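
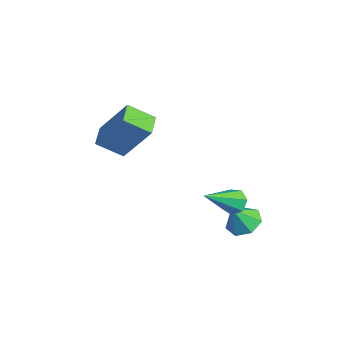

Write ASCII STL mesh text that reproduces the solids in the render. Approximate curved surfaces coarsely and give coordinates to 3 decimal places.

solid 
facet normal -0.240 0.761 -0.603
outer loop
vertex 3.189 -0.769 -0.683
vertex 2.786 -1.124 -0.971
vertex 2.698 -0.767 -0.485
endloop
endfacet
facet normal 0.341 0.419 0.841
outer loop
vertex 3.189 -0.769 -0.683
vertex 2.698 -0.767 -0.485
vertex 3.254 -2.616 0.211
endloop
endfacet
facet normal -0.239 0.761 -0.603
outer loop
vertex 2.698 -0.767 -0.485
vertex 2.786 -1.124 -0.971
vertex 2.273 -1.034 -0.654
endloop
endfacet
facet normal -0.462 0.187 0.867
outer loop
vertex 2.698 -0.767 -0.485
vertex 2.273 -1.034 -0.654
vertex 3.254 -2.616 0.211
endloop
endfacet
facet normal -0.239 0.761 -0.603
outer loop
vertex 2.273 -1.034 -0.654
vertex 2.786 -1.124 -0.971
vertex 2.235 -1.369 -1.062
endloop
endfacet
facet normal -0.868 -0.341 0.361
outer loop
vertex 2.273 -1.034 -0.654
vertex 2.235 -1.369 -1.062
vertex 3.254 -2.616 0.211
endloop
endfacet
facet normal -0.239 0.761 -0.604
outer loop
vertex 2.235 -1.369 -1.062
vertex 2.786 -1.124 -0.971
vertex 2.611 -1.52 -1.401
endloop
endfacet
facet normal -0.572 -0.766 -0.293
outer loop
vertex 2.235 -1.369 -1.062
vertex 2.611 -1.52 -1.401
vertex 3.254 -2.616 0.211
endloop
endfacet
facet normal -0.239 0.761 -0.604
outer loop
vertex 2.611 -1.52 -1.401
vertex 2.786 -1.124 -0.971
vertex 3.12 -1.373 -1.417
endloop
endfacet
facet normal 0.203 -0.770 -0.605
outer loop
vertex 2.611 -1.52 -1.401
vertex 3.12 -1.373 -1.417
vertex 3.254 -2.616 0.211
endloop
endfacet
facet normal -0.239 0.761 -0.604
outer loop
vertex 3.12 -1.373 -1.417
vertex 2.786 -1.124 -0.971
vertex 3.377 -1.039 -1.098
endloop
endfacet
facet normal 0.874 -0.349 -0.338
outer loop
vertex 3.12 -1.373 -1.417
vertex 3.377 -1.039 -1.098
vertex 3.254 -2.616 0.211
endloop
endfacet
facet normal -0.239 0.761 -0.603
outer loop
vertex 3.377 -1.039 -1.098
vertex 2.786 -1.124 -0.971
vertex 3.189 -0.769 -0.683
endloop
endfacet
facet normal 0.935 0.181 0.306
outer loop
vertex 3.377 -1.039 -1.098
vertex 3.189 -0.769 -0.683
vertex 3.254 -2.616 0.211
endloop
endfacet
facet normal -0.835 0.522 0.176
outer loop
vertex -2.954 -4.285 0.376
vertex -2.066 -3.45 2.11
vertex -2.482 -3.287 -0.347
endloop
endfacet
facet normal -0.419 -0.394 -0.818
outer loop
vertex -1.614 -3.83 -0.53
vertex -2.954 -4.285 0.376
vertex -2.482 -3.287 -0.347
endloop
endfacet
facet normal -0.835 0.522 0.176
outer loop
vertex -2.482 -3.287 -0.347
vertex -2.066 -3.45 2.11
vertex -1.594 -2.452 1.387
endloop
endfacet
facet normal 0.358 0.756 -0.547
outer loop
vertex -1.594 -2.452 1.387
vertex -1.614 -3.83 -0.53
vertex -2.482 -3.287 -0.347
endloop
endfacet
facet normal -0.358 -0.756 0.547
outer loop
vertex -2.954 -4.285 0.376
vertex -1.198 -3.993 1.927
vertex -2.066 -3.45 2.11
endloop
endfacet
facet normal -0.419 -0.394 -0.818
outer loop
vertex -2.086 -4.828 0.193
vertex -2.954 -4.285 0.376
vertex -1.614 -3.83 -0.53
endloop
endfacet
facet normal -0.358 -0.756 0.547
outer loop
vertex -2.086 -4.828 0.193
vertex -1.198 -3.993 1.927
vertex -2.954 -4.285 0.376
endloop
endfacet
facet normal 0.419 0.394 0.818
outer loop
vertex -2.066 -3.45 2.11
vertex -1.198 -3.993 1.927
vertex -1.594 -2.452 1.387
endloop
endfacet
facet normal 0.358 0.756 -0.547
outer loop
vertex -0.726 -2.995 1.204
vertex -1.614 -3.83 -0.53
vertex -1.594 -2.452 1.387
endloop
endfacet
facet normal 0.419 0.394 0.818
outer loop
vertex -1.594 -2.452 1.387
vertex -1.198 -3.993 1.927
vertex -0.726 -2.995 1.204
endloop
endfacet
facet normal 0.835 -0.522 -0.176
outer loop
vertex -0.726 -2.995 1.204
vertex -2.086 -4.828 0.193
vertex -1.614 -3.83 -0.53
endloop
endfacet
facet normal 0.835 -0.522 -0.176
outer loop
vertex -1.198 -3.993 1.927
vertex -2.086 -4.828 0.193
vertex -0.726 -2.995 1.204
endloop
endfacet
facet normal -0.060 0.495 -0.867
outer loop
vertex 3.295 -0.177 -2.064
vertex 2.757 -0.683 -2.316
vertex 2.652 -0.015 -1.927
endloop
endfacet
facet normal 0.292 0.445 0.847
outer loop
vertex 3.295 -0.177 -2.064
vertex 2.652 -0.015 -1.927
vertex 2.823 -1.237 -1.344
endloop
endfacet
facet normal -0.058 0.496 -0.867
outer loop
vertex 2.652 -0.015 -1.927
vertex 2.757 -0.683 -2.316
vertex 2.088 -0.356 -2.084
endloop
endfacet
facet normal -0.436 0.337 0.834
outer loop
vertex 2.652 -0.015 -1.927
vertex 2.088 -0.356 -2.084
vertex 2.823 -1.237 -1.344
endloop
endfacet
facet normal -0.059 0.494 -0.868
outer loop
vertex 2.088 -0.356 -2.084
vertex 2.757 -0.683 -2.316
vertex 2.028 -0.943 -2.414
endloop
endfacet
facet normal -0.811 -0.222 0.542
outer loop
vertex 2.088 -0.356 -2.084
vertex 2.028 -0.943 -2.414
vertex 2.823 -1.237 -1.344
endloop
endfacet
facet normal -0.060 0.494 -0.867
outer loop
vertex 2.028 -0.943 -2.414
vertex 2.757 -0.683 -2.316
vertex 2.517 -1.335 -2.671
endloop
endfacet
facet normal -0.553 -0.812 0.187
outer loop
vertex 2.028 -0.943 -2.414
vertex 2.517 -1.335 -2.671
vertex 2.823 -1.237 -1.344
endloop
endfacet
facet normal -0.059 0.494 -0.867
outer loop
vertex 2.517 -1.335 -2.671
vertex 2.757 -0.683 -2.316
vertex 3.187 -1.236 -2.66
endloop
endfacet
facet normal 0.145 -0.989 0.039
outer loop
vertex 2.517 -1.335 -2.671
vertex 3.187 -1.236 -2.66
vertex 2.823 -1.237 -1.344
endloop
endfacet
facet normal -0.059 0.494 -0.867
outer loop
vertex 3.187 -1.236 -2.66
vertex 2.757 -0.683 -2.316
vertex 3.533 -0.721 -2.39
endloop
endfacet
facet normal 0.757 -0.618 0.209
outer loop
vertex 3.187 -1.236 -2.66
vertex 3.533 -0.721 -2.39
vertex 2.823 -1.237 -1.344
endloop
endfacet
facet normal -0.059 0.494 -0.867
outer loop
vertex 3.533 -0.721 -2.39
vertex 2.757 -0.683 -2.316
vertex 3.295 -0.177 -2.064
endloop
endfacet
facet normal 0.823 0.020 0.568
outer loop
vertex 3.533 -0.721 -2.39
vertex 3.295 -0.177 -2.064
vertex 2.823 -1.237 -1.344
endloop
endfacet

endsolid


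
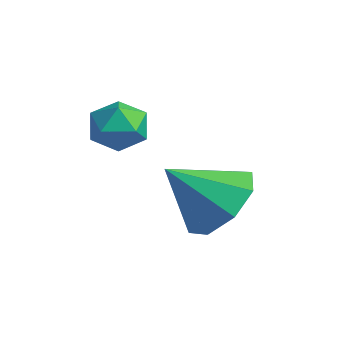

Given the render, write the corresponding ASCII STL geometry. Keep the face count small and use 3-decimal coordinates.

solid 
facet normal 0.229 0.968 -0.099
outer loop
vertex 2.07 0.664 0.442
vertex 1.366 0.851 0.646
vertex 1.906 0.777 1.172
endloop
endfacet
facet normal 0.803 0.589 0.089
outer loop
vertex 2.07 0.664 0.442
vertex 1.906 0.777 1.172
vertex 2.352 0.2 0.97
endloop
endfacet
facet normal 0.909 0.089 -0.407
outer loop
vertex 2.07 0.664 0.442
vertex 2.352 0.2 0.97
vertex 2.088 -0.083 0.319
endloop
endfacet
facet normal 0.400 0.158 -0.903
outer loop
vertex 2.07 0.664 0.442
vertex 2.088 -0.083 0.319
vertex 1.478 0.319 0.119
endloop
endfacet
facet normal -0.020 0.701 -0.712
outer loop
vertex 2.07 0.664 0.442
vertex 1.478 0.319 0.119
vertex 1.366 0.851 0.646
endloop
endfacet
facet normal 0.658 0.262 0.706
outer loop
vertex 2.352 0.2 0.97
vertex 1.906 0.777 1.172
vertex 1.822 0.101 1.501
endloop
endfacet
facet normal -0.271 0.875 0.401
outer loop
vertex 1.906 0.777 1.172
vertex 1.366 0.851 0.646
vertex 1.212 0.503 1.301
endloop
endfacet
facet normal -0.674 0.443 -0.591
outer loop
vertex 1.366 0.851 0.646
vertex 1.478 0.319 0.119
vertex 0.948 0.22 0.65
endloop
endfacet
facet normal 0.006 -0.438 -0.899
outer loop
vertex 1.478 0.319 0.119
vertex 2.088 -0.083 0.319
vertex 1.394 -0.357 0.448
endloop
endfacet
facet normal 0.829 -0.550 -0.097
outer loop
vertex 2.088 -0.083 0.319
vertex 2.352 0.2 0.97
vertex 1.934 -0.431 0.974
endloop
endfacet
facet normal -0.400 -0.158 0.903
outer loop
vertex 1.23 -0.244 1.178
vertex 1.822 0.101 1.501
vertex 1.212 0.503 1.301
endloop
endfacet
facet normal -0.909 -0.089 0.407
outer loop
vertex 1.23 -0.244 1.178
vertex 1.212 0.503 1.301
vertex 0.948 0.22 0.65
endloop
endfacet
facet normal -0.803 -0.589 -0.089
outer loop
vertex 1.23 -0.244 1.178
vertex 0.948 0.22 0.65
vertex 1.394 -0.357 0.448
endloop
endfacet
facet normal -0.229 -0.968 0.099
outer loop
vertex 1.23 -0.244 1.178
vertex 1.394 -0.357 0.448
vertex 1.934 -0.431 0.974
endloop
endfacet
facet normal 0.020 -0.701 0.712
outer loop
vertex 1.23 -0.244 1.178
vertex 1.934 -0.431 0.974
vertex 1.822 0.101 1.501
endloop
endfacet
facet normal -0.006 0.438 0.899
outer loop
vertex 1.212 0.503 1.301
vertex 1.822 0.101 1.501
vertex 1.906 0.777 1.172
endloop
endfacet
facet normal -0.829 0.550 0.097
outer loop
vertex 0.948 0.22 0.65
vertex 1.212 0.503 1.301
vertex 1.366 0.851 0.646
endloop
endfacet
facet normal -0.658 -0.262 -0.706
outer loop
vertex 1.394 -0.357 0.448
vertex 0.948 0.22 0.65
vertex 1.478 0.319 0.119
endloop
endfacet
facet normal 0.271 -0.875 -0.401
outer loop
vertex 1.934 -0.431 0.974
vertex 1.394 -0.357 0.448
vertex 2.088 -0.083 0.319
endloop
endfacet
facet normal 0.674 -0.443 0.591
outer loop
vertex 1.822 0.101 1.501
vertex 1.934 -0.431 0.974
vertex 2.352 0.2 0.97
endloop
endfacet
facet normal 0.358 0.638 -0.682
outer loop
vertex 4.2 0.773 -1.54
vertex 3.588 1.56 -1.125
vertex 4.587 1.194 -0.943
endloop
endfacet
facet normal 0.508 -0.824 0.252
outer loop
vertex 4.2 0.773 -1.54
vertex 4.587 1.194 -0.943
vertex 2.992 0.5 0.005
endloop
endfacet
facet normal 0.358 0.639 -0.681
outer loop
vertex 4.587 1.194 -0.943
vertex 3.588 1.56 -1.125
vertex 4.388 1.829 -0.452
endloop
endfacet
facet normal 0.588 -0.371 0.718
outer loop
vertex 4.587 1.194 -0.943
vertex 4.388 1.829 -0.452
vertex 2.992 0.5 0.005
endloop
endfacet
facet normal 0.358 0.639 -0.681
outer loop
vertex 4.388 1.829 -0.452
vertex 3.588 1.56 -1.125
vertex 3.72 2.306 -0.356
endloop
endfacet
facet normal 0.216 0.107 0.971
outer loop
vertex 4.388 1.829 -0.452
vertex 3.72 2.306 -0.356
vertex 2.992 0.5 0.005
endloop
endfacet
facet normal 0.359 0.638 -0.681
outer loop
vertex 3.72 2.306 -0.356
vertex 3.588 1.56 -1.125
vertex 2.975 2.346 -0.711
endloop
endfacet
facet normal -0.392 0.330 0.859
outer loop
vertex 3.72 2.306 -0.356
vertex 2.975 2.346 -0.711
vertex 2.992 0.5 0.005
endloop
endfacet
facet normal 0.358 0.638 -0.681
outer loop
vertex 2.975 2.346 -0.711
vertex 3.588 1.56 -1.125
vertex 2.588 1.926 -1.308
endloop
endfacet
facet normal -0.877 0.167 0.451
outer loop
vertex 2.975 2.346 -0.711
vertex 2.588 1.926 -1.308
vertex 2.992 0.5 0.005
endloop
endfacet
facet normal 0.358 0.639 -0.681
outer loop
vertex 2.588 1.926 -1.308
vertex 3.588 1.56 -1.125
vertex 2.787 1.291 -1.799
endloop
endfacet
facet normal -0.958 -0.287 -0.017
outer loop
vertex 2.588 1.926 -1.308
vertex 2.787 1.291 -1.799
vertex 2.992 0.5 0.005
endloop
endfacet
facet normal 0.359 0.638 -0.681
outer loop
vertex 2.787 1.291 -1.799
vertex 3.588 1.56 -1.125
vertex 3.455 0.813 -1.895
endloop
endfacet
facet normal -0.586 -0.765 -0.269
outer loop
vertex 2.787 1.291 -1.799
vertex 3.455 0.813 -1.895
vertex 2.992 0.5 0.005
endloop
endfacet
facet normal 0.359 0.638 -0.681
outer loop
vertex 3.455 0.813 -1.895
vertex 3.588 1.56 -1.125
vertex 4.2 0.773 -1.54
endloop
endfacet
facet normal 0.022 -0.987 -0.157
outer loop
vertex 3.455 0.813 -1.895
vertex 4.2 0.773 -1.54
vertex 2.992 0.5 0.005
endloop
endfacet

endsolid


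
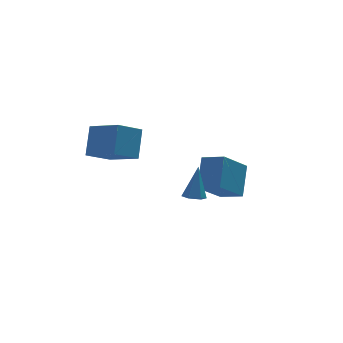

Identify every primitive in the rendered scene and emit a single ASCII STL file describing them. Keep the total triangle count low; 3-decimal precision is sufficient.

solid 
facet normal -0.700 -0.238 0.673
outer loop
vertex 1.389 1.813 2.152
vertex 0.598 2.798 1.678
vertex 0.598 0.57 0.89
endloop
endfacet
facet normal 0.587 -0.730 0.351
outer loop
vertex 2.102 1.082 -0.558
vertex 1.389 1.813 2.152
vertex 0.598 0.57 0.89
endloop
endfacet
facet normal -0.700 -0.238 0.674
outer loop
vertex 0.598 0.57 0.89
vertex 0.598 2.798 1.678
vertex -0.194 1.555 0.416
endloop
endfacet
facet normal -0.408 -0.641 -0.650
outer loop
vertex -0.194 1.555 0.416
vertex 2.102 1.082 -0.558
vertex 0.598 0.57 0.89
endloop
endfacet
facet normal 0.408 0.641 0.650
outer loop
vertex 1.389 1.813 2.152
vertex 2.102 3.31 0.23
vertex 0.598 2.798 1.678
endloop
endfacet
facet normal 0.586 -0.730 0.351
outer loop
vertex 2.894 2.325 0.704
vertex 1.389 1.813 2.152
vertex 2.102 1.082 -0.558
endloop
endfacet
facet normal 0.408 0.641 0.650
outer loop
vertex 2.894 2.325 0.704
vertex 2.102 3.31 0.23
vertex 1.389 1.813 2.152
endloop
endfacet
facet normal -0.586 0.730 -0.351
outer loop
vertex 0.598 2.798 1.678
vertex 2.102 3.31 0.23
vertex -0.194 1.555 0.416
endloop
endfacet
facet normal -0.408 -0.641 -0.651
outer loop
vertex 1.311 2.067 -1.032
vertex 2.102 1.082 -0.558
vertex -0.194 1.555 0.416
endloop
endfacet
facet normal -0.586 0.730 -0.351
outer loop
vertex -0.194 1.555 0.416
vertex 2.102 3.31 0.23
vertex 1.311 2.067 -1.032
endloop
endfacet
facet normal 0.700 0.238 -0.674
outer loop
vertex 1.311 2.067 -1.032
vertex 2.894 2.325 0.704
vertex 2.102 1.082 -0.558
endloop
endfacet
facet normal 0.700 0.239 -0.673
outer loop
vertex 2.102 3.31 0.23
vertex 2.894 2.325 0.704
vertex 1.311 2.067 -1.032
endloop
endfacet
facet normal -0.353 -0.581 -0.733
outer loop
vertex -4.498 1.71 4.0
vertex -5.36 3.373 3.097
vertex -3.148 1.952 3.158
endloop
endfacet
facet normal 0.414 -0.800 0.435
outer loop
vertex -2.52 2.987 4.463
vertex -4.498 1.71 4.0
vertex -3.148 1.952 3.158
endloop
endfacet
facet normal -0.353 -0.581 -0.734
outer loop
vertex -3.148 1.952 3.158
vertex -5.36 3.373 3.097
vertex -4.01 3.616 2.255
endloop
endfacet
facet normal 0.839 0.151 -0.523
outer loop
vertex -4.01 3.616 2.255
vertex -2.52 2.987 4.463
vertex -3.148 1.952 3.158
endloop
endfacet
facet normal -0.839 -0.151 0.523
outer loop
vertex -4.498 1.71 4.0
vertex -4.732 4.408 4.402
vertex -5.36 3.373 3.097
endloop
endfacet
facet normal 0.415 -0.800 0.434
outer loop
vertex -3.87 2.744 5.305
vertex -4.498 1.71 4.0
vertex -2.52 2.987 4.463
endloop
endfacet
facet normal -0.839 -0.151 0.523
outer loop
vertex -3.87 2.744 5.305
vertex -4.732 4.408 4.402
vertex -4.498 1.71 4.0
endloop
endfacet
facet normal -0.415 0.799 -0.434
outer loop
vertex -5.36 3.373 3.097
vertex -4.732 4.408 4.402
vertex -4.01 3.616 2.255
endloop
endfacet
facet normal 0.839 0.151 -0.523
outer loop
vertex -3.382 4.65 3.56
vertex -2.52 2.987 4.463
vertex -4.01 3.616 2.255
endloop
endfacet
facet normal -0.414 0.800 -0.434
outer loop
vertex -4.01 3.616 2.255
vertex -4.732 4.408 4.402
vertex -3.382 4.65 3.56
endloop
endfacet
facet normal 0.353 0.581 0.733
outer loop
vertex -3.382 4.65 3.56
vertex -3.87 2.744 5.305
vertex -2.52 2.987 4.463
endloop
endfacet
facet normal 0.353 0.581 0.733
outer loop
vertex -4.732 4.408 4.402
vertex -3.87 2.744 5.305
vertex -3.382 4.65 3.56
endloop
endfacet
facet normal -0.274 -0.347 -0.897
outer loop
vertex -0.836 -0.205 1.192
vertex -1.273 -0.54 1.455
vertex -1.394 0.029 1.272
endloop
endfacet
facet normal 0.362 0.918 -0.159
outer loop
vertex -0.836 -0.205 1.192
vertex -1.394 0.029 1.272
vertex -0.767 0.1 3.105
endloop
endfacet
facet normal -0.275 -0.347 -0.897
outer loop
vertex -1.394 0.029 1.272
vertex -1.273 -0.54 1.455
vertex -1.83 -0.305 1.535
endloop
endfacet
facet normal -0.541 0.827 0.153
outer loop
vertex -1.394 0.029 1.272
vertex -1.83 -0.305 1.535
vertex -0.767 0.1 3.105
endloop
endfacet
facet normal -0.275 -0.348 -0.896
outer loop
vertex -1.83 -0.305 1.535
vertex -1.273 -0.54 1.455
vertex -1.71 -0.874 1.719
endloop
endfacet
facet normal -0.829 0.006 0.560
outer loop
vertex -1.83 -0.305 1.535
vertex -1.71 -0.874 1.719
vertex -0.767 0.1 3.105
endloop
endfacet
facet normal -0.275 -0.348 -0.896
outer loop
vertex -1.71 -0.874 1.719
vertex -1.273 -0.54 1.455
vertex -1.153 -1.109 1.639
endloop
endfacet
facet normal -0.212 -0.726 0.654
outer loop
vertex -1.71 -0.874 1.719
vertex -1.153 -1.109 1.639
vertex -0.767 0.1 3.105
endloop
endfacet
facet normal -0.275 -0.348 -0.896
outer loop
vertex -1.153 -1.109 1.639
vertex -1.273 -0.54 1.455
vertex -0.716 -0.775 1.375
endloop
endfacet
facet normal 0.692 -0.636 0.342
outer loop
vertex -1.153 -1.109 1.639
vertex -0.716 -0.775 1.375
vertex -0.767 0.1 3.105
endloop
endfacet
facet normal -0.275 -0.346 -0.897
outer loop
vertex -0.716 -0.775 1.375
vertex -1.273 -0.54 1.455
vertex -0.836 -0.205 1.192
endloop
endfacet
facet normal 0.980 0.186 -0.065
outer loop
vertex -0.716 -0.775 1.375
vertex -0.836 -0.205 1.192
vertex -0.767 0.1 3.105
endloop
endfacet

endsolid


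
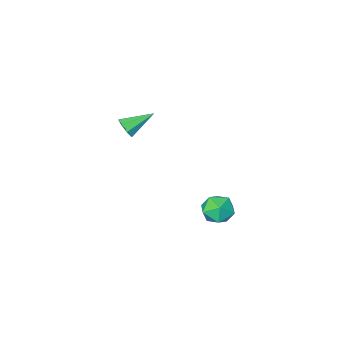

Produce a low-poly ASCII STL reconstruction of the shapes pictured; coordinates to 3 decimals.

solid 
facet normal -0.744 0.514 -0.426
outer loop
vertex 1.755 3.84 -4.637
vertex 1.108 3.44 -3.99
vertex 1.572 4.296 -3.767
endloop
endfacet
facet normal -0.126 0.868 -0.481
outer loop
vertex 1.755 3.84 -4.637
vertex 1.572 4.296 -3.767
vertex 2.507 4.239 -4.114
endloop
endfacet
facet normal 0.336 0.450 -0.827
outer loop
vertex 1.755 3.84 -4.637
vertex 2.507 4.239 -4.114
vertex 2.621 3.349 -4.552
endloop
endfacet
facet normal 0.005 -0.161 -0.987
outer loop
vertex 1.755 3.84 -4.637
vertex 2.621 3.349 -4.552
vertex 1.756 2.855 -4.476
endloop
endfacet
facet normal -0.663 -0.121 -0.738
outer loop
vertex 1.755 3.84 -4.637
vertex 1.756 2.855 -4.476
vertex 1.108 3.44 -3.99
endloop
endfacet
facet normal 0.126 0.976 0.179
outer loop
vertex 2.507 4.239 -4.114
vertex 1.572 4.296 -3.767
vertex 2.324 4.085 -3.144
endloop
endfacet
facet normal -0.875 0.405 0.267
outer loop
vertex 1.572 4.296 -3.767
vertex 1.108 3.44 -3.99
vertex 1.459 3.591 -3.068
endloop
endfacet
facet normal -0.743 -0.625 -0.239
outer loop
vertex 1.108 3.44 -3.99
vertex 1.756 2.855 -4.476
vertex 1.573 2.701 -3.506
endloop
endfacet
facet normal 0.337 -0.690 -0.641
outer loop
vertex 1.756 2.855 -4.476
vertex 2.621 3.349 -4.552
vertex 2.508 2.644 -3.853
endloop
endfacet
facet normal 0.874 0.300 -0.382
outer loop
vertex 2.621 3.349 -4.552
vertex 2.507 4.239 -4.114
vertex 2.972 3.5 -3.63
endloop
endfacet
facet normal -0.005 0.161 0.987
outer loop
vertex 2.325 3.1 -2.983
vertex 2.324 4.085 -3.144
vertex 1.459 3.591 -3.068
endloop
endfacet
facet normal -0.336 -0.450 0.827
outer loop
vertex 2.325 3.1 -2.983
vertex 1.459 3.591 -3.068
vertex 1.573 2.701 -3.506
endloop
endfacet
facet normal 0.126 -0.868 0.481
outer loop
vertex 2.325 3.1 -2.983
vertex 1.573 2.701 -3.506
vertex 2.508 2.644 -3.853
endloop
endfacet
facet normal 0.744 -0.514 0.426
outer loop
vertex 2.325 3.1 -2.983
vertex 2.508 2.644 -3.853
vertex 2.972 3.5 -3.63
endloop
endfacet
facet normal 0.663 0.121 0.738
outer loop
vertex 2.325 3.1 -2.983
vertex 2.972 3.5 -3.63
vertex 2.324 4.085 -3.144
endloop
endfacet
facet normal -0.337 0.690 0.641
outer loop
vertex 1.459 3.591 -3.068
vertex 2.324 4.085 -3.144
vertex 1.572 4.296 -3.767
endloop
endfacet
facet normal -0.874 -0.300 0.382
outer loop
vertex 1.573 2.701 -3.506
vertex 1.459 3.591 -3.068
vertex 1.108 3.44 -3.99
endloop
endfacet
facet normal -0.126 -0.976 -0.179
outer loop
vertex 2.508 2.644 -3.853
vertex 1.573 2.701 -3.506
vertex 1.756 2.855 -4.476
endloop
endfacet
facet normal 0.875 -0.405 -0.267
outer loop
vertex 2.972 3.5 -3.63
vertex 2.508 2.644 -3.853
vertex 2.621 3.349 -4.552
endloop
endfacet
facet normal 0.743 0.625 0.239
outer loop
vertex 2.324 4.085 -3.144
vertex 2.972 3.5 -3.63
vertex 2.507 4.239 -4.114
endloop
endfacet
facet normal 0.845 -0.239 -0.479
outer loop
vertex 3.448 -4.031 -0.995
vertex 3.19 -3.746 -1.592
vertex 3.57 -3.504 -1.043
endloop
endfacet
facet normal 0.168 0.051 0.984
outer loop
vertex 3.448 -4.031 -0.995
vertex 3.57 -3.504 -1.043
vertex 1.67 -3.314 -0.728
endloop
endfacet
facet normal 0.844 -0.241 -0.479
outer loop
vertex 3.57 -3.504 -1.043
vertex 3.19 -3.746 -1.592
vertex 3.47 -3.119 -1.413
endloop
endfacet
facet normal 0.184 0.706 0.684
outer loop
vertex 3.57 -3.504 -1.043
vertex 3.47 -3.119 -1.413
vertex 1.67 -3.314 -0.728
endloop
endfacet
facet normal 0.843 -0.239 -0.481
outer loop
vertex 3.47 -3.119 -1.413
vertex 3.19 -3.746 -1.592
vertex 3.205 -3.1 -1.887
endloop
endfacet
facet normal -0.076 0.994 0.082
outer loop
vertex 3.47 -3.119 -1.413
vertex 3.205 -3.1 -1.887
vertex 1.67 -3.314 -0.728
endloop
endfacet
facet normal 0.844 -0.239 -0.480
outer loop
vertex 3.205 -3.1 -1.887
vertex 3.19 -3.746 -1.592
vertex 2.932 -3.46 -2.188
endloop
endfacet
facet normal -0.463 0.748 -0.475
outer loop
vertex 3.205 -3.1 -1.887
vertex 2.932 -3.46 -2.188
vertex 1.67 -3.314 -0.728
endloop
endfacet
facet normal 0.844 -0.240 -0.480
outer loop
vertex 2.932 -3.46 -2.188
vertex 3.19 -3.746 -1.592
vertex 2.809 -3.988 -2.14
endloop
endfacet
facet normal -0.746 0.114 -0.656
outer loop
vertex 2.932 -3.46 -2.188
vertex 2.809 -3.988 -2.14
vertex 1.67 -3.314 -0.728
endloop
endfacet
facet normal 0.844 -0.241 -0.480
outer loop
vertex 2.809 -3.988 -2.14
vertex 3.19 -3.746 -1.592
vertex 2.909 -4.373 -1.771
endloop
endfacet
facet normal -0.762 -0.540 -0.357
outer loop
vertex 2.809 -3.988 -2.14
vertex 2.909 -4.373 -1.771
vertex 1.67 -3.314 -0.728
endloop
endfacet
facet normal 0.844 -0.241 -0.480
outer loop
vertex 2.909 -4.373 -1.771
vertex 3.19 -3.746 -1.592
vertex 3.174 -4.391 -1.296
endloop
endfacet
facet normal -0.500 -0.830 0.248
outer loop
vertex 2.909 -4.373 -1.771
vertex 3.174 -4.391 -1.296
vertex 1.67 -3.314 -0.728
endloop
endfacet
facet normal 0.844 -0.241 -0.480
outer loop
vertex 3.174 -4.391 -1.296
vertex 3.19 -3.746 -1.592
vertex 3.448 -4.031 -0.995
endloop
endfacet
facet normal -0.115 -0.584 0.803
outer loop
vertex 3.174 -4.391 -1.296
vertex 3.448 -4.031 -0.995
vertex 1.67 -3.314 -0.728
endloop
endfacet

endsolid


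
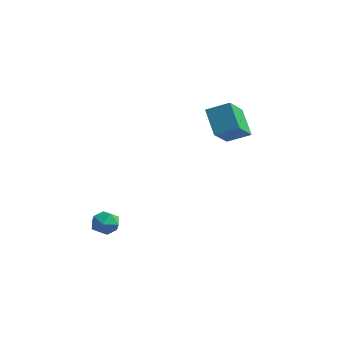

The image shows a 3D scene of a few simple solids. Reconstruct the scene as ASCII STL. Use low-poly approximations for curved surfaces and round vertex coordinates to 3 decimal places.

solid 
facet normal -0.726 -0.560 -0.398
outer loop
vertex 3.446 0.672 2.395
vertex 2.529 1.039 3.551
vertex 2.888 2.011 1.528
endloop
endfacet
facet normal 0.602 -0.242 -0.761
outer loop
vertex 3.731 2.661 1.989
vertex 3.446 0.672 2.395
vertex 2.888 2.011 1.528
endloop
endfacet
facet normal -0.726 -0.560 -0.398
outer loop
vertex 2.888 2.011 1.528
vertex 2.529 1.039 3.551
vertex 1.972 2.378 2.683
endloop
endfacet
facet normal -0.330 0.792 -0.513
outer loop
vertex 1.972 2.378 2.683
vertex 3.731 2.661 1.989
vertex 2.888 2.011 1.528
endloop
endfacet
facet normal 0.330 -0.792 0.513
outer loop
vertex 3.446 0.672 2.395
vertex 3.372 1.689 4.012
vertex 2.529 1.039 3.551
endloop
endfacet
facet normal 0.603 -0.242 -0.760
outer loop
vertex 4.288 1.322 2.857
vertex 3.446 0.672 2.395
vertex 3.731 2.661 1.989
endloop
endfacet
facet normal 0.330 -0.792 0.513
outer loop
vertex 4.288 1.322 2.857
vertex 3.372 1.689 4.012
vertex 3.446 0.672 2.395
endloop
endfacet
facet normal -0.603 0.242 0.760
outer loop
vertex 2.529 1.039 3.551
vertex 3.372 1.689 4.012
vertex 1.972 2.378 2.683
endloop
endfacet
facet normal -0.330 0.792 -0.513
outer loop
vertex 2.814 3.028 3.145
vertex 3.731 2.661 1.989
vertex 1.972 2.378 2.683
endloop
endfacet
facet normal -0.603 0.241 0.760
outer loop
vertex 1.972 2.378 2.683
vertex 3.372 1.689 4.012
vertex 2.814 3.028 3.145
endloop
endfacet
facet normal 0.726 0.560 0.398
outer loop
vertex 2.814 3.028 3.145
vertex 4.288 1.322 2.857
vertex 3.731 2.661 1.989
endloop
endfacet
facet normal 0.726 0.560 0.398
outer loop
vertex 3.372 1.689 4.012
vertex 4.288 1.322 2.857
vertex 2.814 3.028 3.145
endloop
endfacet
facet normal -0.647 -0.753 0.123
outer loop
vertex 0.46 -3.637 -2.338
vertex 0.968 -4.104 -2.524
vertex 0.886 -3.921 -1.838
endloop
endfacet
facet normal -0.800 -0.212 0.561
outer loop
vertex 0.46 -3.637 -2.338
vertex 0.886 -3.921 -1.838
vertex 0.719 -3.226 -1.814
endloop
endfacet
facet normal -0.915 0.368 0.164
outer loop
vertex 0.46 -3.637 -2.338
vertex 0.719 -3.226 -1.814
vertex 0.698 -2.98 -2.484
endloop
endfacet
facet normal -0.833 0.186 -0.522
outer loop
vertex 0.46 -3.637 -2.338
vertex 0.698 -2.98 -2.484
vertex 0.853 -3.522 -2.924
endloop
endfacet
facet normal -0.666 -0.507 -0.546
outer loop
vertex 0.46 -3.637 -2.338
vertex 0.853 -3.522 -2.924
vertex 0.968 -4.104 -2.524
endloop
endfacet
facet normal -0.228 -0.088 0.970
outer loop
vertex 0.719 -3.226 -1.814
vertex 0.886 -3.921 -1.838
vertex 1.387 -3.438 -1.676
endloop
endfacet
facet normal 0.023 -0.965 0.260
outer loop
vertex 0.886 -3.921 -1.838
vertex 0.968 -4.104 -2.524
vertex 1.542 -3.98 -2.116
endloop
endfacet
facet normal -0.010 -0.568 -0.823
outer loop
vertex 0.968 -4.104 -2.524
vertex 0.853 -3.522 -2.924
vertex 1.521 -3.734 -2.786
endloop
endfacet
facet normal -0.282 0.555 -0.783
outer loop
vertex 0.853 -3.522 -2.924
vertex 0.698 -2.98 -2.484
vertex 1.354 -3.039 -2.762
endloop
endfacet
facet normal -0.415 0.850 0.325
outer loop
vertex 0.698 -2.98 -2.484
vertex 0.719 -3.226 -1.814
vertex 1.272 -2.856 -2.076
endloop
endfacet
facet normal 0.833 -0.186 0.522
outer loop
vertex 1.78 -3.323 -2.262
vertex 1.387 -3.438 -1.676
vertex 1.542 -3.98 -2.116
endloop
endfacet
facet normal 0.915 -0.368 -0.164
outer loop
vertex 1.78 -3.323 -2.262
vertex 1.542 -3.98 -2.116
vertex 1.521 -3.734 -2.786
endloop
endfacet
facet normal 0.800 0.212 -0.561
outer loop
vertex 1.78 -3.323 -2.262
vertex 1.521 -3.734 -2.786
vertex 1.354 -3.039 -2.762
endloop
endfacet
facet normal 0.647 0.753 -0.123
outer loop
vertex 1.78 -3.323 -2.262
vertex 1.354 -3.039 -2.762
vertex 1.272 -2.856 -2.076
endloop
endfacet
facet normal 0.666 0.507 0.546
outer loop
vertex 1.78 -3.323 -2.262
vertex 1.272 -2.856 -2.076
vertex 1.387 -3.438 -1.676
endloop
endfacet
facet normal 0.282 -0.555 0.783
outer loop
vertex 1.542 -3.98 -2.116
vertex 1.387 -3.438 -1.676
vertex 0.886 -3.921 -1.838
endloop
endfacet
facet normal 0.415 -0.850 -0.325
outer loop
vertex 1.521 -3.734 -2.786
vertex 1.542 -3.98 -2.116
vertex 0.968 -4.104 -2.524
endloop
endfacet
facet normal 0.228 0.088 -0.970
outer loop
vertex 1.354 -3.039 -2.762
vertex 1.521 -3.734 -2.786
vertex 0.853 -3.522 -2.924
endloop
endfacet
facet normal -0.023 0.965 -0.260
outer loop
vertex 1.272 -2.856 -2.076
vertex 1.354 -3.039 -2.762
vertex 0.698 -2.98 -2.484
endloop
endfacet
facet normal 0.010 0.568 0.823
outer loop
vertex 1.387 -3.438 -1.676
vertex 1.272 -2.856 -2.076
vertex 0.719 -3.226 -1.814
endloop
endfacet

endsolid


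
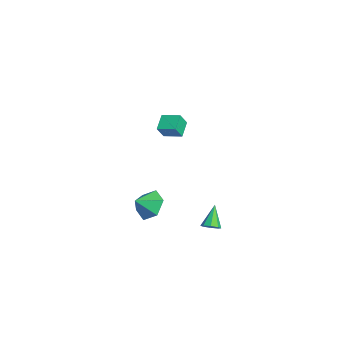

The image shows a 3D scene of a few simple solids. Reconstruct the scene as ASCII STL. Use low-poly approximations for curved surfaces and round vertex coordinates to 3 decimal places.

solid 
facet normal -0.281 0.772 -0.570
outer loop
vertex -2.164 -0.667 -2.48
vertex -2.656 -1.278 -3.066
vertex -3.104 -0.872 -2.295
endloop
endfacet
facet normal 0.198 -0.024 0.980
outer loop
vertex -2.164 -0.667 -2.48
vertex -3.104 -0.872 -2.295
vertex -2.364 -2.082 -2.474
endloop
endfacet
facet normal -0.281 0.772 -0.570
outer loop
vertex -3.104 -0.872 -2.295
vertex -2.656 -1.278 -3.066
vertex -3.596 -1.484 -2.881
endloop
endfacet
facet normal -0.456 -0.397 0.797
outer loop
vertex -3.104 -0.872 -2.295
vertex -3.596 -1.484 -2.881
vertex -2.364 -2.082 -2.474
endloop
endfacet
facet normal -0.281 0.772 -0.570
outer loop
vertex -3.596 -1.484 -2.881
vertex -2.656 -1.278 -3.066
vertex -3.149 -1.89 -3.652
endloop
endfacet
facet normal -0.477 -0.861 0.177
outer loop
vertex -3.596 -1.484 -2.881
vertex -3.149 -1.89 -3.652
vertex -2.364 -2.082 -2.474
endloop
endfacet
facet normal -0.281 0.772 -0.570
outer loop
vertex -3.149 -1.89 -3.652
vertex -2.656 -1.278 -3.066
vertex -2.209 -1.685 -3.838
endloop
endfacet
facet normal 0.156 -0.953 -0.260
outer loop
vertex -3.149 -1.89 -3.652
vertex -2.209 -1.685 -3.838
vertex -2.364 -2.082 -2.474
endloop
endfacet
facet normal -0.281 0.772 -0.570
outer loop
vertex -2.209 -1.685 -3.838
vertex -2.656 -1.278 -3.066
vertex -1.716 -1.073 -3.252
endloop
endfacet
facet normal 0.811 -0.580 -0.077
outer loop
vertex -2.209 -1.685 -3.838
vertex -1.716 -1.073 -3.252
vertex -2.364 -2.082 -2.474
endloop
endfacet
facet normal -0.281 0.772 -0.569
outer loop
vertex -1.716 -1.073 -3.252
vertex -2.656 -1.278 -3.066
vertex -2.164 -0.667 -2.48
endloop
endfacet
facet normal 0.832 -0.115 0.543
outer loop
vertex -1.716 -1.073 -3.252
vertex -2.164 -0.667 -2.48
vertex -2.364 -2.082 -2.474
endloop
endfacet
facet normal -0.748 0.386 0.540
outer loop
vertex -1.639 -0.84 3.942
vertex -1.081 -0.034 4.139
vertex -1.952 -0.449 3.23
endloop
endfacet
facet normal -0.557 -0.806 -0.198
outer loop
vertex -1.219 -0.826 2.701
vertex -1.639 -0.84 3.942
vertex -1.952 -0.449 3.23
endloop
endfacet
facet normal -0.748 0.385 0.541
outer loop
vertex -1.952 -0.449 3.23
vertex -1.081 -0.034 4.139
vertex -1.394 0.357 3.428
endloop
endfacet
facet normal -0.359 0.450 -0.818
outer loop
vertex -1.394 0.357 3.428
vertex -1.219 -0.826 2.701
vertex -1.952 -0.449 3.23
endloop
endfacet
facet normal 0.360 -0.449 0.818
outer loop
vertex -1.639 -0.84 3.942
vertex -0.348 -0.411 3.61
vertex -1.081 -0.034 4.139
endloop
endfacet
facet normal -0.558 -0.806 -0.198
outer loop
vertex -0.906 -1.217 3.412
vertex -1.639 -0.84 3.942
vertex -1.219 -0.826 2.701
endloop
endfacet
facet normal 0.360 -0.450 0.817
outer loop
vertex -0.906 -1.217 3.412
vertex -0.348 -0.411 3.61
vertex -1.639 -0.84 3.942
endloop
endfacet
facet normal 0.558 0.806 0.198
outer loop
vertex -1.081 -0.034 4.139
vertex -0.348 -0.411 3.61
vertex -1.394 0.357 3.428
endloop
endfacet
facet normal -0.360 0.449 -0.818
outer loop
vertex -0.661 -0.02 2.898
vertex -1.219 -0.826 2.701
vertex -1.394 0.357 3.428
endloop
endfacet
facet normal 0.558 0.806 0.198
outer loop
vertex -1.394 0.357 3.428
vertex -0.348 -0.411 3.61
vertex -0.661 -0.02 2.898
endloop
endfacet
facet normal 0.748 -0.385 -0.541
outer loop
vertex -0.661 -0.02 2.898
vertex -0.906 -1.217 3.412
vertex -1.219 -0.826 2.701
endloop
endfacet
facet normal 0.748 -0.385 -0.540
outer loop
vertex -0.348 -0.411 3.61
vertex -0.906 -1.217 3.412
vertex -0.661 -0.02 2.898
endloop
endfacet
facet normal 0.574 -0.268 -0.774
outer loop
vertex -0.374 1.37 -3.505
vertex -0.772 1.454 -3.829
vertex -0.383 1.744 -3.641
endloop
endfacet
facet normal 0.588 0.289 0.756
outer loop
vertex -0.374 1.37 -3.505
vertex -0.383 1.744 -3.641
vertex -1.568 1.826 -2.751
endloop
endfacet
facet normal 0.574 -0.267 -0.774
outer loop
vertex -0.383 1.744 -3.641
vertex -0.772 1.454 -3.829
vertex -0.62 1.948 -3.887
endloop
endfacet
facet normal 0.345 0.858 0.380
outer loop
vertex -0.383 1.744 -3.641
vertex -0.62 1.948 -3.887
vertex -1.568 1.826 -2.751
endloop
endfacet
facet normal 0.572 -0.267 -0.775
outer loop
vertex -0.62 1.948 -3.887
vertex -0.772 1.454 -3.829
vertex -0.947 1.863 -4.099
endloop
endfacet
facet normal -0.209 0.976 -0.069
outer loop
vertex -0.62 1.948 -3.887
vertex -0.947 1.863 -4.099
vertex -1.568 1.826 -2.751
endloop
endfacet
facet normal 0.572 -0.267 -0.776
outer loop
vertex -0.947 1.863 -4.099
vertex -0.772 1.454 -3.829
vertex -1.171 1.538 -4.152
endloop
endfacet
facet normal -0.751 0.572 -0.330
outer loop
vertex -0.947 1.863 -4.099
vertex -1.171 1.538 -4.152
vertex -1.568 1.826 -2.751
endloop
endfacet
facet normal 0.572 -0.267 -0.776
outer loop
vertex -1.171 1.538 -4.152
vertex -0.772 1.454 -3.829
vertex -1.161 1.164 -4.016
endloop
endfacet
facet normal -0.962 -0.116 -0.249
outer loop
vertex -1.171 1.538 -4.152
vertex -1.161 1.164 -4.016
vertex -1.568 1.826 -2.751
endloop
endfacet
facet normal 0.573 -0.269 -0.775
outer loop
vertex -1.161 1.164 -4.016
vertex -0.772 1.454 -3.829
vertex -0.924 0.96 -3.77
endloop
endfacet
facet normal -0.719 -0.683 0.126
outer loop
vertex -1.161 1.164 -4.016
vertex -0.924 0.96 -3.77
vertex -1.568 1.826 -2.751
endloop
endfacet
facet normal 0.572 -0.269 -0.775
outer loop
vertex -0.924 0.96 -3.77
vertex -0.772 1.454 -3.829
vertex -0.598 1.045 -3.559
endloop
endfacet
facet normal -0.164 -0.800 0.576
outer loop
vertex -0.924 0.96 -3.77
vertex -0.598 1.045 -3.559
vertex -1.568 1.826 -2.751
endloop
endfacet
facet normal 0.574 -0.267 -0.774
outer loop
vertex -0.598 1.045 -3.559
vertex -0.772 1.454 -3.829
vertex -0.374 1.37 -3.505
endloop
endfacet
facet normal 0.376 -0.398 0.837
outer loop
vertex -0.598 1.045 -3.559
vertex -0.374 1.37 -3.505
vertex -1.568 1.826 -2.751
endloop
endfacet

endsolid


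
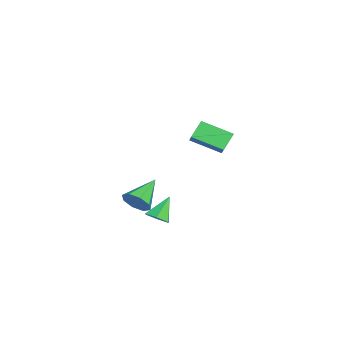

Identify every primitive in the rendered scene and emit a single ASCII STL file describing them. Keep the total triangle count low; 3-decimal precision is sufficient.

solid 
facet normal 0.499 -0.427 -0.754
outer loop
vertex 2.223 -2.401 -3.61
vertex 1.696 -3.016 -3.61
vertex 1.558 -2.365 -4.07
endloop
endfacet
facet normal 0.061 0.998 -0.011
outer loop
vertex 2.223 -2.401 -3.61
vertex 1.558 -2.365 -4.07
vertex 0.864 -2.304 -2.35
endloop
endfacet
facet normal 0.499 -0.427 -0.754
outer loop
vertex 1.558 -2.365 -4.07
vertex 1.696 -3.016 -3.61
vertex 1.031 -2.98 -4.07
endloop
endfacet
facet normal -0.721 0.618 -0.313
outer loop
vertex 1.558 -2.365 -4.07
vertex 1.031 -2.98 -4.07
vertex 0.864 -2.304 -2.35
endloop
endfacet
facet normal 0.499 -0.426 -0.755
outer loop
vertex 1.031 -2.98 -4.07
vertex 1.696 -3.016 -3.61
vertex 1.17 -3.632 -3.61
endloop
endfacet
facet normal -0.976 -0.215 -0.010
outer loop
vertex 1.031 -2.98 -4.07
vertex 1.17 -3.632 -3.61
vertex 0.864 -2.304 -2.35
endloop
endfacet
facet normal 0.499 -0.426 -0.755
outer loop
vertex 1.17 -3.632 -3.61
vertex 1.696 -3.016 -3.61
vertex 1.835 -3.668 -3.15
endloop
endfacet
facet normal -0.448 -0.668 0.595
outer loop
vertex 1.17 -3.632 -3.61
vertex 1.835 -3.668 -3.15
vertex 0.864 -2.304 -2.35
endloop
endfacet
facet normal 0.498 -0.427 -0.755
outer loop
vertex 1.835 -3.668 -3.15
vertex 1.696 -3.016 -3.61
vertex 2.362 -3.053 -3.15
endloop
endfacet
facet normal 0.335 -0.287 0.897
outer loop
vertex 1.835 -3.668 -3.15
vertex 2.362 -3.053 -3.15
vertex 0.864 -2.304 -2.35
endloop
endfacet
facet normal 0.498 -0.427 -0.755
outer loop
vertex 2.362 -3.053 -3.15
vertex 1.696 -3.016 -3.61
vertex 2.223 -2.401 -3.61
endloop
endfacet
facet normal 0.590 0.546 0.595
outer loop
vertex 2.362 -3.053 -3.15
vertex 2.223 -2.401 -3.61
vertex 0.864 -2.304 -2.35
endloop
endfacet
facet normal -0.573 0.455 0.682
outer loop
vertex 1.617 -0.679 3.737
vertex 2.541 -0.61 4.468
vertex 2.088 1.054 2.977
endloop
endfacet
facet normal -0.783 -0.059 -0.619
outer loop
vertex 2.799 0.49 2.132
vertex 1.617 -0.679 3.737
vertex 2.088 1.054 2.977
endloop
endfacet
facet normal -0.573 0.455 0.682
outer loop
vertex 2.088 1.054 2.977
vertex 2.541 -0.61 4.468
vertex 3.012 1.123 3.708
endloop
endfacet
facet normal 0.242 0.889 -0.390
outer loop
vertex 3.012 1.123 3.708
vertex 2.799 0.49 2.132
vertex 2.088 1.054 2.977
endloop
endfacet
facet normal -0.242 -0.889 0.390
outer loop
vertex 1.617 -0.679 3.737
vertex 3.252 -1.174 3.623
vertex 2.541 -0.61 4.468
endloop
endfacet
facet normal -0.783 -0.059 -0.619
outer loop
vertex 2.328 -1.243 2.892
vertex 1.617 -0.679 3.737
vertex 2.799 0.49 2.132
endloop
endfacet
facet normal -0.242 -0.889 0.390
outer loop
vertex 2.328 -1.243 2.892
vertex 3.252 -1.174 3.623
vertex 1.617 -0.679 3.737
endloop
endfacet
facet normal 0.783 0.059 0.619
outer loop
vertex 2.541 -0.61 4.468
vertex 3.252 -1.174 3.623
vertex 3.012 1.123 3.708
endloop
endfacet
facet normal 0.242 0.889 -0.390
outer loop
vertex 3.723 0.559 2.863
vertex 2.799 0.49 2.132
vertex 3.012 1.123 3.708
endloop
endfacet
facet normal 0.783 0.059 0.619
outer loop
vertex 3.012 1.123 3.708
vertex 3.252 -1.174 3.623
vertex 3.723 0.559 2.863
endloop
endfacet
facet normal 0.573 -0.455 -0.682
outer loop
vertex 3.723 0.559 2.863
vertex 2.328 -1.243 2.892
vertex 2.799 0.49 2.132
endloop
endfacet
facet normal 0.573 -0.455 -0.682
outer loop
vertex 3.252 -1.174 3.623
vertex 2.328 -1.243 2.892
vertex 3.723 0.559 2.863
endloop
endfacet
facet normal 0.729 -0.507 -0.460
outer loop
vertex -0.672 -3.949 -3.317
vertex -1.285 -4.182 -4.031
vertex -0.672 -3.45 -3.866
endloop
endfacet
facet normal 0.356 0.692 0.629
outer loop
vertex -0.672 -3.949 -3.317
vertex -0.672 -3.45 -3.866
vertex -2.875 -3.078 -3.029
endloop
endfacet
facet normal 0.729 -0.507 -0.460
outer loop
vertex -0.672 -3.45 -3.866
vertex -1.285 -4.182 -4.031
vertex -1.031 -3.38 -4.512
endloop
endfacet
facet normal 0.171 0.985 0.012
outer loop
vertex -0.672 -3.45 -3.866
vertex -1.031 -3.38 -4.512
vertex -2.875 -3.078 -3.029
endloop
endfacet
facet normal 0.729 -0.507 -0.460
outer loop
vertex -1.031 -3.38 -4.512
vertex -1.285 -4.182 -4.031
vertex -1.539 -3.78 -4.877
endloop
endfacet
facet normal -0.276 0.815 -0.509
outer loop
vertex -1.031 -3.38 -4.512
vertex -1.539 -3.78 -4.877
vertex -2.875 -3.078 -3.029
endloop
endfacet
facet normal 0.730 -0.506 -0.460
outer loop
vertex -1.539 -3.78 -4.877
vertex -1.285 -4.182 -4.031
vertex -1.898 -4.416 -4.746
endloop
endfacet
facet normal -0.725 0.279 -0.630
outer loop
vertex -1.539 -3.78 -4.877
vertex -1.898 -4.416 -4.746
vertex -2.875 -3.078 -3.029
endloop
endfacet
facet normal 0.729 -0.507 -0.459
outer loop
vertex -1.898 -4.416 -4.746
vertex -1.285 -4.182 -4.031
vertex -1.899 -4.915 -4.196
endloop
endfacet
facet normal -0.910 -0.306 -0.279
outer loop
vertex -1.898 -4.416 -4.746
vertex -1.899 -4.915 -4.196
vertex -2.875 -3.078 -3.029
endloop
endfacet
facet normal 0.729 -0.507 -0.460
outer loop
vertex -1.899 -4.915 -4.196
vertex -1.285 -4.182 -4.031
vertex -1.54 -4.985 -3.55
endloop
endfacet
facet normal -0.725 -0.600 0.338
outer loop
vertex -1.899 -4.915 -4.196
vertex -1.54 -4.985 -3.55
vertex -2.875 -3.078 -3.029
endloop
endfacet
facet normal 0.729 -0.507 -0.460
outer loop
vertex -1.54 -4.985 -3.55
vertex -1.285 -4.182 -4.031
vertex -1.032 -4.585 -3.186
endloop
endfacet
facet normal -0.278 -0.429 0.859
outer loop
vertex -1.54 -4.985 -3.55
vertex -1.032 -4.585 -3.186
vertex -2.875 -3.078 -3.029
endloop
endfacet
facet normal 0.729 -0.507 -0.460
outer loop
vertex -1.032 -4.585 -3.186
vertex -1.285 -4.182 -4.031
vertex -0.672 -3.949 -3.317
endloop
endfacet
facet normal 0.170 0.106 0.980
outer loop
vertex -1.032 -4.585 -3.186
vertex -0.672 -3.949 -3.317
vertex -2.875 -3.078 -3.029
endloop
endfacet

endsolid


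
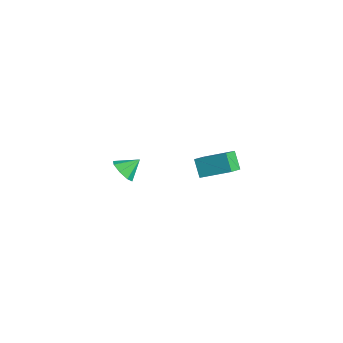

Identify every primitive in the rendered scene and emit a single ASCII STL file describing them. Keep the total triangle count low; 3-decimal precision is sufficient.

solid 
facet normal -0.063 -0.815 -0.577
outer loop
vertex 4.17 -3.94 3.097
vertex 3.415 -3.858 3.063
vertex 4.002 -3.61 2.649
endloop
endfacet
facet normal 0.839 0.538 0.081
outer loop
vertex 4.17 -3.94 3.097
vertex 4.002 -3.61 2.649
vertex 3.485 -2.962 3.697
endloop
endfacet
facet normal -0.062 -0.815 -0.577
outer loop
vertex 4.002 -3.61 2.649
vertex 3.415 -3.858 3.063
vertex 3.491 -3.425 2.443
endloop
endfacet
facet normal 0.432 0.847 -0.311
outer loop
vertex 4.002 -3.61 2.649
vertex 3.491 -3.425 2.443
vertex 3.485 -2.962 3.697
endloop
endfacet
facet normal -0.063 -0.815 -0.577
outer loop
vertex 3.491 -3.425 2.443
vertex 3.415 -3.858 3.063
vertex 2.935 -3.493 2.6
endloop
endfacet
facet normal -0.208 0.917 -0.340
outer loop
vertex 3.491 -3.425 2.443
vertex 2.935 -3.493 2.6
vertex 3.485 -2.962 3.697
endloop
endfacet
facet normal -0.063 -0.814 -0.577
outer loop
vertex 2.935 -3.493 2.6
vertex 3.415 -3.858 3.063
vertex 2.661 -3.775 3.028
endloop
endfacet
facet normal -0.707 0.707 0.013
outer loop
vertex 2.935 -3.493 2.6
vertex 2.661 -3.775 3.028
vertex 3.485 -2.962 3.697
endloop
endfacet
facet normal -0.063 -0.814 -0.577
outer loop
vertex 2.661 -3.775 3.028
vertex 3.415 -3.858 3.063
vertex 2.828 -4.106 3.477
endloop
endfacet
facet normal -0.772 0.340 0.538
outer loop
vertex 2.661 -3.775 3.028
vertex 2.828 -4.106 3.477
vertex 3.485 -2.962 3.697
endloop
endfacet
facet normal -0.063 -0.814 -0.577
outer loop
vertex 2.828 -4.106 3.477
vertex 3.415 -3.858 3.063
vertex 3.34 -4.291 3.682
endloop
endfacet
facet normal -0.362 0.029 0.932
outer loop
vertex 2.828 -4.106 3.477
vertex 3.34 -4.291 3.682
vertex 3.485 -2.962 3.697
endloop
endfacet
facet normal -0.063 -0.814 -0.577
outer loop
vertex 3.34 -4.291 3.682
vertex 3.415 -3.858 3.063
vertex 3.896 -4.223 3.525
endloop
endfacet
facet normal 0.276 -0.041 0.960
outer loop
vertex 3.34 -4.291 3.682
vertex 3.896 -4.223 3.525
vertex 3.485 -2.962 3.697
endloop
endfacet
facet normal -0.062 -0.814 -0.578
outer loop
vertex 3.896 -4.223 3.525
vertex 3.415 -3.858 3.063
vertex 4.17 -3.94 3.097
endloop
endfacet
facet normal 0.775 0.170 0.608
outer loop
vertex 3.896 -4.223 3.525
vertex 4.17 -3.94 3.097
vertex 3.485 -2.962 3.697
endloop
endfacet
facet normal -0.549 -0.708 -0.444
outer loop
vertex -0.997 2.157 -1.83
vertex -1.595 2.988 -2.417
vertex -0.193 2.099 -2.731
endloop
endfacet
facet normal 0.507 -0.704 0.497
outer loop
vertex 0.855 3.452 -1.883
vertex -0.997 2.157 -1.83
vertex -0.193 2.099 -2.731
endloop
endfacet
facet normal -0.549 -0.708 -0.445
outer loop
vertex -0.193 2.099 -2.731
vertex -1.595 2.988 -2.417
vertex -0.79 2.93 -3.318
endloop
endfacet
facet normal 0.665 -0.048 -0.745
outer loop
vertex -0.79 2.93 -3.318
vertex 0.855 3.452 -1.883
vertex -0.193 2.099 -2.731
endloop
endfacet
facet normal -0.665 0.048 0.745
outer loop
vertex -0.997 2.157 -1.83
vertex -0.547 4.341 -1.569
vertex -1.595 2.988 -2.417
endloop
endfacet
facet normal 0.507 -0.704 0.498
outer loop
vertex 0.05 3.51 -0.982
vertex -0.997 2.157 -1.83
vertex 0.855 3.452 -1.883
endloop
endfacet
facet normal -0.665 0.048 0.745
outer loop
vertex 0.05 3.51 -0.982
vertex -0.547 4.341 -1.569
vertex -0.997 2.157 -1.83
endloop
endfacet
facet normal -0.506 0.704 -0.498
outer loop
vertex -1.595 2.988 -2.417
vertex -0.547 4.341 -1.569
vertex -0.79 2.93 -3.318
endloop
endfacet
facet normal 0.665 -0.048 -0.745
outer loop
vertex 0.257 4.283 -2.47
vertex 0.855 3.452 -1.883
vertex -0.79 2.93 -3.318
endloop
endfacet
facet normal -0.507 0.704 -0.498
outer loop
vertex -0.79 2.93 -3.318
vertex -0.547 4.341 -1.569
vertex 0.257 4.283 -2.47
endloop
endfacet
facet normal 0.548 0.708 0.444
outer loop
vertex 0.257 4.283 -2.47
vertex 0.05 3.51 -0.982
vertex 0.855 3.452 -1.883
endloop
endfacet
facet normal 0.549 0.708 0.444
outer loop
vertex -0.547 4.341 -1.569
vertex 0.05 3.51 -0.982
vertex 0.257 4.283 -2.47
endloop
endfacet

endsolid


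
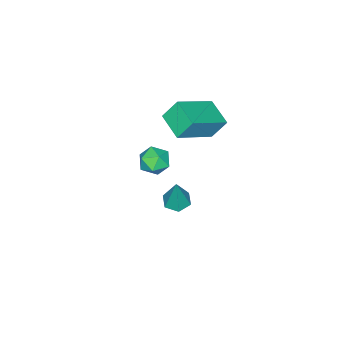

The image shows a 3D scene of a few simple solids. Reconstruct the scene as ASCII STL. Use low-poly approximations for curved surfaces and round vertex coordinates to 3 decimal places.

solid 
facet normal -0.225 -0.154 -0.962
outer loop
vertex -2.589 1.034 -4.829
vertex -3.191 1.22 -4.718
vertex -2.75 1.651 -4.89
endloop
endfacet
facet normal 0.965 0.257 0.056
outer loop
vertex -2.589 1.034 -4.829
vertex -2.75 1.651 -4.89
vertex -2.809 1.48 -3.082
endloop
endfacet
facet normal -0.226 -0.153 -0.962
outer loop
vertex -2.75 1.651 -4.89
vertex -3.191 1.22 -4.718
vertex -3.353 1.837 -4.778
endloop
endfacet
facet normal 0.310 0.945 0.100
outer loop
vertex -2.75 1.651 -4.89
vertex -3.353 1.837 -4.778
vertex -2.809 1.48 -3.082
endloop
endfacet
facet normal -0.226 -0.153 -0.962
outer loop
vertex -3.353 1.837 -4.778
vertex -3.191 1.22 -4.718
vertex -3.794 1.406 -4.606
endloop
endfacet
facet normal -0.585 0.735 0.342
outer loop
vertex -3.353 1.837 -4.778
vertex -3.794 1.406 -4.606
vertex -2.809 1.48 -3.082
endloop
endfacet
facet normal -0.226 -0.153 -0.962
outer loop
vertex -3.794 1.406 -4.606
vertex -3.191 1.22 -4.718
vertex -3.632 0.789 -4.546
endloop
endfacet
facet normal -0.825 -0.164 0.541
outer loop
vertex -3.794 1.406 -4.606
vertex -3.632 0.789 -4.546
vertex -2.809 1.48 -3.082
endloop
endfacet
facet normal -0.226 -0.153 -0.962
outer loop
vertex -3.632 0.789 -4.546
vertex -3.191 1.22 -4.718
vertex -3.03 0.604 -4.658
endloop
endfacet
facet normal -0.169 -0.851 0.497
outer loop
vertex -3.632 0.789 -4.546
vertex -3.03 0.604 -4.658
vertex -2.809 1.48 -3.082
endloop
endfacet
facet normal -0.225 -0.152 -0.962
outer loop
vertex -3.03 0.604 -4.658
vertex -3.191 1.22 -4.718
vertex -2.589 1.034 -4.829
endloop
endfacet
facet normal 0.724 -0.641 0.255
outer loop
vertex -3.03 0.604 -4.658
vertex -2.589 1.034 -4.829
vertex -2.809 1.48 -3.082
endloop
endfacet
facet normal -0.994 0.099 -0.049
outer loop
vertex -1.017 2.383 0.486
vertex -1.097 1.768 0.862
vertex -1.051 2.403 1.21
endloop
endfacet
facet normal -0.674 0.737 -0.052
outer loop
vertex -1.017 2.383 0.486
vertex -1.051 2.403 1.21
vertex -0.571 2.817 0.858
endloop
endfacet
facet normal -0.229 0.758 -0.610
outer loop
vertex -1.017 2.383 0.486
vertex -0.571 2.817 0.858
vertex -0.32 2.438 0.293
endloop
endfacet
facet normal -0.274 0.134 -0.952
outer loop
vertex -1.017 2.383 0.486
vertex -0.32 2.438 0.293
vertex -0.645 1.789 0.295
endloop
endfacet
facet normal -0.747 -0.273 -0.606
outer loop
vertex -1.017 2.383 0.486
vertex -0.645 1.789 0.295
vertex -1.097 1.768 0.862
endloop
endfacet
facet normal -0.284 0.791 0.542
outer loop
vertex -0.571 2.817 0.858
vertex -1.051 2.403 1.21
vertex -0.375 2.471 1.465
endloop
endfacet
facet normal -0.801 -0.242 0.547
outer loop
vertex -1.051 2.403 1.21
vertex -1.097 1.768 0.862
vertex -0.7 1.822 1.467
endloop
endfacet
facet normal -0.402 -0.845 -0.352
outer loop
vertex -1.097 1.768 0.862
vertex -0.645 1.789 0.295
vertex -0.449 1.443 0.902
endloop
endfacet
facet normal 0.363 -0.185 -0.913
outer loop
vertex -0.645 1.789 0.295
vertex -0.32 2.438 0.293
vertex 0.031 1.857 0.55
endloop
endfacet
facet normal 0.436 0.825 -0.360
outer loop
vertex -0.32 2.438 0.293
vertex -0.571 2.817 0.858
vertex 0.077 2.492 0.898
endloop
endfacet
facet normal 0.274 -0.134 0.952
outer loop
vertex -0.003 1.877 1.274
vertex -0.375 2.471 1.465
vertex -0.7 1.822 1.467
endloop
endfacet
facet normal 0.229 -0.758 0.610
outer loop
vertex -0.003 1.877 1.274
vertex -0.7 1.822 1.467
vertex -0.449 1.443 0.902
endloop
endfacet
facet normal 0.674 -0.737 0.052
outer loop
vertex -0.003 1.877 1.274
vertex -0.449 1.443 0.902
vertex 0.031 1.857 0.55
endloop
endfacet
facet normal 0.994 -0.099 0.049
outer loop
vertex -0.003 1.877 1.274
vertex 0.031 1.857 0.55
vertex 0.077 2.492 0.898
endloop
endfacet
facet normal 0.747 0.273 0.606
outer loop
vertex -0.003 1.877 1.274
vertex 0.077 2.492 0.898
vertex -0.375 2.471 1.465
endloop
endfacet
facet normal -0.363 0.185 0.913
outer loop
vertex -0.7 1.822 1.467
vertex -0.375 2.471 1.465
vertex -1.051 2.403 1.21
endloop
endfacet
facet normal -0.436 -0.825 0.360
outer loop
vertex -0.449 1.443 0.902
vertex -0.7 1.822 1.467
vertex -1.097 1.768 0.862
endloop
endfacet
facet normal 0.284 -0.791 -0.542
outer loop
vertex 0.031 1.857 0.55
vertex -0.449 1.443 0.902
vertex -0.645 1.789 0.295
endloop
endfacet
facet normal 0.801 0.242 -0.547
outer loop
vertex 0.077 2.492 0.898
vertex 0.031 1.857 0.55
vertex -0.32 2.438 0.293
endloop
endfacet
facet normal 0.402 0.845 0.352
outer loop
vertex -0.375 2.471 1.465
vertex 0.077 2.492 0.898
vertex -0.571 2.817 0.858
endloop
endfacet
facet normal -0.837 0.225 -0.498
outer loop
vertex -5.05 1.63 0.945
vertex -4.525 2.787 0.586
vertex -4.637 1.162 0.039
endloop
endfacet
facet normal -0.397 -0.877 0.272
outer loop
vertex -2.895 0.693 1.074
vertex -5.05 1.63 0.945
vertex -4.637 1.162 0.039
endloop
endfacet
facet normal -0.837 0.225 -0.498
outer loop
vertex -4.637 1.162 0.039
vertex -4.525 2.787 0.586
vertex -4.112 2.319 -0.32
endloop
endfacet
facet normal 0.375 -0.426 -0.824
outer loop
vertex -4.112 2.319 -0.32
vertex -2.895 0.693 1.074
vertex -4.637 1.162 0.039
endloop
endfacet
facet normal -0.375 0.426 0.824
outer loop
vertex -5.05 1.63 0.945
vertex -2.783 2.318 1.621
vertex -4.525 2.787 0.586
endloop
endfacet
facet normal -0.397 -0.877 0.272
outer loop
vertex -3.308 1.161 1.98
vertex -5.05 1.63 0.945
vertex -2.895 0.693 1.074
endloop
endfacet
facet normal -0.375 0.426 0.824
outer loop
vertex -3.308 1.161 1.98
vertex -2.783 2.318 1.621
vertex -5.05 1.63 0.945
endloop
endfacet
facet normal 0.397 0.877 -0.272
outer loop
vertex -4.525 2.787 0.586
vertex -2.783 2.318 1.621
vertex -4.112 2.319 -0.32
endloop
endfacet
facet normal 0.375 -0.426 -0.824
outer loop
vertex -2.37 1.85 0.715
vertex -2.895 0.693 1.074
vertex -4.112 2.319 -0.32
endloop
endfacet
facet normal 0.397 0.877 -0.272
outer loop
vertex -4.112 2.319 -0.32
vertex -2.783 2.318 1.621
vertex -2.37 1.85 0.715
endloop
endfacet
facet normal 0.837 -0.225 0.498
outer loop
vertex -2.37 1.85 0.715
vertex -3.308 1.161 1.98
vertex -2.895 0.693 1.074
endloop
endfacet
facet normal 0.837 -0.225 0.498
outer loop
vertex -2.783 2.318 1.621
vertex -3.308 1.161 1.98
vertex -2.37 1.85 0.715
endloop
endfacet

endsolid


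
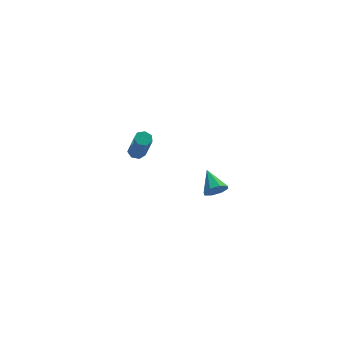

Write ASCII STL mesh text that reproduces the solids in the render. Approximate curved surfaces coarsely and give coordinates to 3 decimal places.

solid 
facet normal -0.078 -0.880 -0.469
outer loop
vertex 4.259 -4.337 2.459
vertex 3.78 -4.569 2.974
vertex 3.721 -4.218 2.325
endloop
endfacet
facet normal 0.311 0.749 -0.584
outer loop
vertex 4.259 -4.337 2.459
vertex 3.721 -4.218 2.325
vertex 3.9 -3.231 3.686
endloop
endfacet
facet normal -0.079 -0.880 -0.469
outer loop
vertex 3.721 -4.218 2.325
vertex 3.78 -4.569 2.974
vertex 3.219 -4.304 2.571
endloop
endfacet
facet normal -0.382 0.771 -0.509
outer loop
vertex 3.721 -4.218 2.325
vertex 3.219 -4.304 2.571
vertex 3.9 -3.231 3.686
endloop
endfacet
facet normal -0.079 -0.880 -0.469
outer loop
vertex 3.219 -4.304 2.571
vertex 3.78 -4.569 2.974
vertex 3.045 -4.546 3.054
endloop
endfacet
facet normal -0.833 0.553 -0.023
outer loop
vertex 3.219 -4.304 2.571
vertex 3.045 -4.546 3.054
vertex 3.9 -3.231 3.686
endloop
endfacet
facet normal -0.078 -0.880 -0.468
outer loop
vertex 3.045 -4.546 3.054
vertex 3.78 -4.569 2.974
vertex 3.302 -4.8 3.489
endloop
endfacet
facet normal -0.777 0.222 0.589
outer loop
vertex 3.045 -4.546 3.054
vertex 3.302 -4.8 3.489
vertex 3.9 -3.231 3.686
endloop
endfacet
facet normal -0.078 -0.880 -0.468
outer loop
vertex 3.302 -4.8 3.489
vertex 3.78 -4.569 2.974
vertex 3.84 -4.919 3.623
endloop
endfacet
facet normal -0.247 -0.027 0.969
outer loop
vertex 3.302 -4.8 3.489
vertex 3.84 -4.919 3.623
vertex 3.9 -3.231 3.686
endloop
endfacet
facet normal -0.078 -0.880 -0.468
outer loop
vertex 3.84 -4.919 3.623
vertex 3.78 -4.569 2.974
vertex 4.342 -4.833 3.377
endloop
endfacet
facet normal 0.446 -0.049 0.894
outer loop
vertex 3.84 -4.919 3.623
vertex 4.342 -4.833 3.377
vertex 3.9 -3.231 3.686
endloop
endfacet
facet normal -0.078 -0.880 -0.468
outer loop
vertex 4.342 -4.833 3.377
vertex 3.78 -4.569 2.974
vertex 4.516 -4.592 2.894
endloop
endfacet
facet normal 0.897 0.169 0.408
outer loop
vertex 4.342 -4.833 3.377
vertex 4.516 -4.592 2.894
vertex 3.9 -3.231 3.686
endloop
endfacet
facet normal -0.078 -0.880 -0.469
outer loop
vertex 4.516 -4.592 2.894
vertex 3.78 -4.569 2.974
vertex 4.259 -4.337 2.459
endloop
endfacet
facet normal 0.842 0.500 -0.204
outer loop
vertex 4.516 -4.592 2.894
vertex 4.259 -4.337 2.459
vertex 3.9 -3.231 3.686
endloop
endfacet
facet normal -0.004 0.445 -0.895
outer loop
vertex 3.583 4.12 0.222
vertex 3.027 4.063 0.196
vertex 3.325 4.488 0.406
endloop
endfacet
facet normal 0.847 0.477 0.233
outer loop
vertex 3.583 4.12 0.222
vertex 3.325 4.488 0.406
vertex 3.59 3.174 2.13
endloop
endfacet
facet normal 0.846 0.478 0.235
outer loop
vertex 3.59 3.174 2.13
vertex 3.325 4.488 0.406
vertex 3.331 3.542 2.314
endloop
endfacet
facet normal 0.004 -0.445 0.895
outer loop
vertex 3.59 3.174 2.13
vertex 3.331 3.542 2.314
vertex 3.033 3.117 2.104
endloop
endfacet
facet normal -0.002 0.444 -0.896
outer loop
vertex 3.325 4.488 0.406
vertex 3.027 4.063 0.196
vertex 2.842 4.536 0.431
endloop
endfacet
facet normal 0.111 0.890 0.441
outer loop
vertex 3.325 4.488 0.406
vertex 2.842 4.536 0.431
vertex 3.331 3.542 2.314
endloop
endfacet
facet normal 0.111 0.890 0.441
outer loop
vertex 3.331 3.542 2.314
vertex 2.842 4.536 0.431
vertex 2.848 3.59 2.339
endloop
endfacet
facet normal 0.002 -0.444 0.896
outer loop
vertex 3.331 3.542 2.314
vertex 2.848 3.59 2.339
vertex 3.033 3.117 2.104
endloop
endfacet
facet normal -0.002 0.444 -0.896
outer loop
vertex 2.842 4.536 0.431
vertex 3.027 4.063 0.196
vertex 2.498 4.228 0.279
endloop
endfacet
facet normal -0.707 0.633 0.316
outer loop
vertex 2.842 4.536 0.431
vertex 2.498 4.228 0.279
vertex 2.848 3.59 2.339
endloop
endfacet
facet normal -0.707 0.633 0.316
outer loop
vertex 2.848 3.59 2.339
vertex 2.498 4.228 0.279
vertex 2.505 3.282 2.188
endloop
endfacet
facet normal 0.004 -0.444 0.896
outer loop
vertex 2.848 3.59 2.339
vertex 2.505 3.282 2.188
vertex 3.033 3.117 2.104
endloop
endfacet
facet normal -0.003 0.443 -0.897
outer loop
vertex 2.498 4.228 0.279
vertex 3.027 4.063 0.196
vertex 2.553 3.795 0.065
endloop
endfacet
facet normal -0.994 -0.103 -0.047
outer loop
vertex 2.498 4.228 0.279
vertex 2.553 3.795 0.065
vertex 2.505 3.282 2.188
endloop
endfacet
facet normal -0.994 -0.101 -0.047
outer loop
vertex 2.505 3.282 2.188
vertex 2.553 3.795 0.065
vertex 2.559 2.849 1.973
endloop
endfacet
facet normal 0.004 -0.444 0.896
outer loop
vertex 2.505 3.282 2.188
vertex 2.559 2.849 1.973
vertex 3.033 3.117 2.104
endloop
endfacet
facet normal -0.003 0.444 -0.896
outer loop
vertex 2.553 3.795 0.065
vertex 3.027 4.063 0.196
vertex 2.964 3.564 -0.051
endloop
endfacet
facet normal -0.532 -0.759 -0.375
outer loop
vertex 2.553 3.795 0.065
vertex 2.964 3.564 -0.051
vertex 2.559 2.849 1.973
endloop
endfacet
facet normal -0.531 -0.760 -0.375
outer loop
vertex 2.559 2.849 1.973
vertex 2.964 3.564 -0.051
vertex 2.971 2.618 1.857
endloop
endfacet
facet normal 0.003 -0.444 0.896
outer loop
vertex 2.559 2.849 1.973
vertex 2.971 2.618 1.857
vertex 3.033 3.117 2.104
endloop
endfacet
facet normal -0.004 0.444 -0.896
outer loop
vertex 2.964 3.564 -0.051
vertex 3.027 4.063 0.196
vertex 3.423 3.709 0.019
endloop
endfacet
facet normal 0.331 -0.845 -0.420
outer loop
vertex 2.964 3.564 -0.051
vertex 3.423 3.709 0.019
vertex 2.971 2.618 1.857
endloop
endfacet
facet normal 0.332 -0.845 -0.420
outer loop
vertex 2.971 2.618 1.857
vertex 3.423 3.709 0.019
vertex 3.429 2.763 1.927
endloop
endfacet
facet normal 0.004 -0.444 0.896
outer loop
vertex 2.971 2.618 1.857
vertex 3.429 2.763 1.927
vertex 3.033 3.117 2.104
endloop
endfacet
facet normal -0.004 0.444 -0.896
outer loop
vertex 3.423 3.709 0.019
vertex 3.027 4.063 0.196
vertex 3.583 4.12 0.222
endloop
endfacet
facet normal 0.944 -0.294 -0.149
outer loop
vertex 3.423 3.709 0.019
vertex 3.583 4.12 0.222
vertex 3.429 2.763 1.927
endloop
endfacet
facet normal 0.943 -0.296 -0.150
outer loop
vertex 3.429 2.763 1.927
vertex 3.583 4.12 0.222
vertex 3.59 3.174 2.13
endloop
endfacet
facet normal 0.004 -0.444 0.896
outer loop
vertex 3.429 2.763 1.927
vertex 3.59 3.174 2.13
vertex 3.033 3.117 2.104
endloop
endfacet

endsolid


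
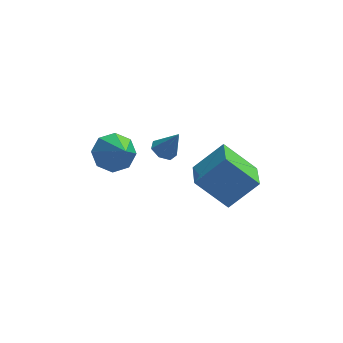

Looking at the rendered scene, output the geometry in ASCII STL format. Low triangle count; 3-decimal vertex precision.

solid 
facet normal -0.478 0.082 -0.874
outer loop
vertex 0.83 2.311 -1.096
vertex 0.251 2.398 -0.771
vertex 0.692 2.861 -0.969
endloop
endfacet
facet normal 0.965 0.255 -0.056
outer loop
vertex 0.83 2.311 -1.096
vertex 0.692 2.861 -0.969
vertex 0.929 2.282 0.471
endloop
endfacet
facet normal -0.478 0.082 -0.874
outer loop
vertex 0.692 2.861 -0.969
vertex 0.251 2.398 -0.771
vertex 0.222 3.063 -0.693
endloop
endfacet
facet normal 0.503 0.828 0.250
outer loop
vertex 0.692 2.861 -0.969
vertex 0.222 3.063 -0.693
vertex 0.929 2.282 0.471
endloop
endfacet
facet normal -0.477 0.082 -0.875
outer loop
vertex 0.222 3.063 -0.693
vertex 0.251 2.398 -0.771
vertex -0.227 2.764 -0.476
endloop
endfacet
facet normal -0.199 0.754 0.627
outer loop
vertex 0.222 3.063 -0.693
vertex -0.227 2.764 -0.476
vertex 0.929 2.282 0.471
endloop
endfacet
facet normal -0.477 0.082 -0.875
outer loop
vertex -0.227 2.764 -0.476
vertex 0.251 2.398 -0.771
vertex -0.316 2.189 -0.481
endloop
endfacet
facet normal -0.609 0.087 0.788
outer loop
vertex -0.227 2.764 -0.476
vertex -0.316 2.189 -0.481
vertex 0.929 2.282 0.471
endloop
endfacet
facet normal -0.477 0.081 -0.875
outer loop
vertex -0.316 2.189 -0.481
vertex 0.251 2.398 -0.771
vertex 0.022 1.772 -0.704
endloop
endfacet
facet normal -0.420 -0.668 0.614
outer loop
vertex -0.316 2.189 -0.481
vertex 0.022 1.772 -0.704
vertex 0.929 2.282 0.471
endloop
endfacet
facet normal -0.478 0.081 -0.874
outer loop
vertex 0.022 1.772 -0.704
vertex 0.251 2.398 -0.771
vertex 0.532 1.826 -0.978
endloop
endfacet
facet normal 0.227 -0.945 0.235
outer loop
vertex 0.022 1.772 -0.704
vertex 0.532 1.826 -0.978
vertex 0.929 2.282 0.471
endloop
endfacet
facet normal -0.479 0.081 -0.874
outer loop
vertex 0.532 1.826 -0.978
vertex 0.251 2.398 -0.771
vertex 0.83 2.311 -1.096
endloop
endfacet
facet normal 0.843 -0.534 -0.063
outer loop
vertex 0.532 1.826 -0.978
vertex 0.83 2.311 -1.096
vertex 0.929 2.282 0.471
endloop
endfacet
facet normal -0.708 -0.197 -0.679
outer loop
vertex 1.589 1.012 -1.889
vertex 1.564 2.642 -2.335
vertex 3.115 0.629 -3.369
endloop
endfacet
facet normal 0.014 -0.964 0.264
outer loop
vertex 4.516 1.018 -2.025
vertex 1.589 1.012 -1.889
vertex 3.115 0.629 -3.369
endloop
endfacet
facet normal -0.708 -0.197 -0.679
outer loop
vertex 3.115 0.629 -3.369
vertex 1.564 2.642 -2.335
vertex 3.09 2.259 -3.815
endloop
endfacet
facet normal 0.706 -0.177 -0.685
outer loop
vertex 3.09 2.259 -3.815
vertex 4.516 1.018 -2.025
vertex 3.115 0.629 -3.369
endloop
endfacet
facet normal -0.706 0.177 0.685
outer loop
vertex 1.589 1.012 -1.889
vertex 2.965 3.031 -0.991
vertex 1.564 2.642 -2.335
endloop
endfacet
facet normal 0.014 -0.964 0.264
outer loop
vertex 2.99 1.401 -0.545
vertex 1.589 1.012 -1.889
vertex 4.516 1.018 -2.025
endloop
endfacet
facet normal -0.706 0.177 0.685
outer loop
vertex 2.99 1.401 -0.545
vertex 2.965 3.031 -0.991
vertex 1.589 1.012 -1.889
endloop
endfacet
facet normal -0.014 0.964 -0.264
outer loop
vertex 1.564 2.642 -2.335
vertex 2.965 3.031 -0.991
vertex 3.09 2.259 -3.815
endloop
endfacet
facet normal 0.706 -0.177 -0.685
outer loop
vertex 4.491 2.648 -2.471
vertex 4.516 1.018 -2.025
vertex 3.09 2.259 -3.815
endloop
endfacet
facet normal -0.014 0.964 -0.264
outer loop
vertex 3.09 2.259 -3.815
vertex 2.965 3.031 -0.991
vertex 4.491 2.648 -2.471
endloop
endfacet
facet normal 0.708 0.197 0.679
outer loop
vertex 4.491 2.648 -2.471
vertex 2.99 1.401 -0.545
vertex 4.516 1.018 -2.025
endloop
endfacet
facet normal 0.708 0.197 0.679
outer loop
vertex 2.965 3.031 -0.991
vertex 2.99 1.401 -0.545
vertex 4.491 2.648 -2.471
endloop
endfacet
facet normal -0.265 0.682 -0.682
outer loop
vertex -1.298 0.565 -0.261
vertex -1.959 0.98 0.411
vertex -0.968 1.131 0.177
endloop
endfacet
facet normal 0.901 -0.406 -0.153
outer loop
vertex -1.298 0.565 -0.261
vertex -0.968 1.131 0.177
vertex -1.401 -0.46 1.849
endloop
endfacet
facet normal -0.265 0.683 -0.681
outer loop
vertex -0.968 1.131 0.177
vertex -1.959 0.98 0.411
vertex -1.218 1.608 0.753
endloop
endfacet
facet normal 0.939 0.092 0.331
outer loop
vertex -0.968 1.131 0.177
vertex -1.218 1.608 0.753
vertex -1.401 -0.46 1.849
endloop
endfacet
facet normal -0.264 0.682 -0.682
outer loop
vertex -1.218 1.608 0.753
vertex -1.959 0.98 0.411
vertex -1.903 1.718 1.128
endloop
endfacet
facet normal 0.491 0.374 0.787
outer loop
vertex -1.218 1.608 0.753
vertex -1.903 1.718 1.128
vertex -1.401 -0.46 1.849
endloop
endfacet
facet normal -0.265 0.682 -0.682
outer loop
vertex -1.903 1.718 1.128
vertex -1.959 0.98 0.411
vertex -2.62 1.395 1.083
endloop
endfacet
facet normal -0.181 0.271 0.945
outer loop
vertex -1.903 1.718 1.128
vertex -2.62 1.395 1.083
vertex -1.401 -0.46 1.849
endloop
endfacet
facet normal -0.265 0.682 -0.682
outer loop
vertex -2.62 1.395 1.083
vertex -1.959 0.98 0.411
vertex -2.951 0.829 0.645
endloop
endfacet
facet normal -0.683 -0.154 0.714
outer loop
vertex -2.62 1.395 1.083
vertex -2.951 0.829 0.645
vertex -1.401 -0.46 1.849
endloop
endfacet
facet normal -0.265 0.682 -0.682
outer loop
vertex -2.951 0.829 0.645
vertex -1.959 0.98 0.411
vertex -2.7 0.352 0.07
endloop
endfacet
facet normal -0.721 -0.654 0.228
outer loop
vertex -2.951 0.829 0.645
vertex -2.7 0.352 0.07
vertex -1.401 -0.46 1.849
endloop
endfacet
facet normal -0.265 0.683 -0.681
outer loop
vertex -2.7 0.352 0.07
vertex -1.959 0.98 0.411
vertex -2.016 0.243 -0.306
endloop
endfacet
facet normal -0.274 -0.935 -0.227
outer loop
vertex -2.7 0.352 0.07
vertex -2.016 0.243 -0.306
vertex -1.401 -0.46 1.849
endloop
endfacet
facet normal -0.264 0.683 -0.681
outer loop
vertex -2.016 0.243 -0.306
vertex -1.959 0.98 0.411
vertex -1.298 0.565 -0.261
endloop
endfacet
facet normal 0.398 -0.833 -0.385
outer loop
vertex -2.016 0.243 -0.306
vertex -1.298 0.565 -0.261
vertex -1.401 -0.46 1.849
endloop
endfacet

endsolid


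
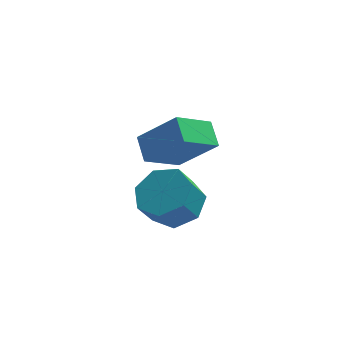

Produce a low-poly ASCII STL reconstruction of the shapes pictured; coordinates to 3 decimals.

solid 
facet normal -0.677 -0.524 0.518
outer loop
vertex -2.884 3.44 4.875
vertex -4.034 3.775 3.711
vertex -2.641 2.67 4.414
endloop
endfacet
facet normal 0.688 -0.200 0.697
outer loop
vertex -1.666 3.425 3.669
vertex -2.884 3.44 4.875
vertex -2.641 2.67 4.414
endloop
endfacet
facet normal -0.677 -0.524 0.517
outer loop
vertex -2.641 2.67 4.414
vertex -4.034 3.775 3.711
vertex -3.79 3.005 3.25
endloop
endfacet
facet normal 0.262 -0.828 -0.496
outer loop
vertex -3.79 3.005 3.25
vertex -1.666 3.425 3.669
vertex -2.641 2.67 4.414
endloop
endfacet
facet normal -0.261 0.828 0.497
outer loop
vertex -2.884 3.44 4.875
vertex -3.059 4.53 2.966
vertex -4.034 3.775 3.711
endloop
endfacet
facet normal 0.688 -0.200 0.698
outer loop
vertex -1.91 4.195 4.13
vertex -2.884 3.44 4.875
vertex -1.666 3.425 3.669
endloop
endfacet
facet normal -0.262 0.828 0.497
outer loop
vertex -1.91 4.195 4.13
vertex -3.059 4.53 2.966
vertex -2.884 3.44 4.875
endloop
endfacet
facet normal -0.688 0.200 -0.698
outer loop
vertex -4.034 3.775 3.711
vertex -3.059 4.53 2.966
vertex -3.79 3.005 3.25
endloop
endfacet
facet normal 0.262 -0.828 -0.497
outer loop
vertex -2.816 3.76 2.505
vertex -1.666 3.425 3.669
vertex -3.79 3.005 3.25
endloop
endfacet
facet normal -0.688 0.200 -0.697
outer loop
vertex -3.79 3.005 3.25
vertex -3.059 4.53 2.966
vertex -2.816 3.76 2.505
endloop
endfacet
facet normal 0.676 0.524 -0.517
outer loop
vertex -2.816 3.76 2.505
vertex -1.91 4.195 4.13
vertex -1.666 3.425 3.669
endloop
endfacet
facet normal 0.677 0.523 -0.518
outer loop
vertex -3.059 4.53 2.966
vertex -1.91 4.195 4.13
vertex -2.816 3.76 2.505
endloop
endfacet
facet normal 0.381 0.391 -0.837
outer loop
vertex -2.365 1.616 3.518
vertex -2.776 1.0 3.043
vertex -3.069 1.795 3.281
endloop
endfacet
facet normal 0.075 0.890 0.450
outer loop
vertex -2.365 1.616 3.518
vertex -3.069 1.795 3.281
vertex -2.753 1.217 4.372
endloop
endfacet
facet normal 0.073 0.890 0.450
outer loop
vertex -2.753 1.217 4.372
vertex -3.069 1.795 3.281
vertex -3.457 1.395 4.135
endloop
endfacet
facet normal -0.381 -0.391 0.838
outer loop
vertex -2.753 1.217 4.372
vertex -3.457 1.395 4.135
vertex -3.164 0.6 3.897
endloop
endfacet
facet normal 0.381 0.391 -0.838
outer loop
vertex -3.069 1.795 3.281
vertex -2.776 1.0 3.043
vertex -3.552 1.374 2.865
endloop
endfacet
facet normal -0.675 0.737 0.038
outer loop
vertex -3.069 1.795 3.281
vertex -3.552 1.374 2.865
vertex -3.457 1.395 4.135
endloop
endfacet
facet normal -0.674 0.738 0.038
outer loop
vertex -3.457 1.395 4.135
vertex -3.552 1.374 2.865
vertex -3.94 0.975 3.719
endloop
endfacet
facet normal -0.381 -0.391 0.838
outer loop
vertex -3.457 1.395 4.135
vertex -3.94 0.975 3.719
vertex -3.164 0.6 3.897
endloop
endfacet
facet normal 0.381 0.391 -0.838
outer loop
vertex -3.552 1.374 2.865
vertex -2.776 1.0 3.043
vertex -3.451 0.672 2.583
endloop
endfacet
facet normal -0.915 0.030 -0.402
outer loop
vertex -3.552 1.374 2.865
vertex -3.451 0.672 2.583
vertex -3.94 0.975 3.719
endloop
endfacet
facet normal -0.915 0.030 -0.402
outer loop
vertex -3.94 0.975 3.719
vertex -3.451 0.672 2.583
vertex -3.839 0.273 3.437
endloop
endfacet
facet normal -0.381 -0.391 0.838
outer loop
vertex -3.94 0.975 3.719
vertex -3.839 0.273 3.437
vertex -3.164 0.6 3.897
endloop
endfacet
facet normal 0.381 0.392 -0.838
outer loop
vertex -3.451 0.672 2.583
vertex -2.776 1.0 3.043
vertex -2.841 0.216 2.647
endloop
endfacet
facet normal -0.467 -0.701 -0.540
outer loop
vertex -3.451 0.672 2.583
vertex -2.841 0.216 2.647
vertex -3.839 0.273 3.437
endloop
endfacet
facet normal -0.467 -0.700 -0.540
outer loop
vertex -3.839 0.273 3.437
vertex -2.841 0.216 2.647
vertex -3.23 -0.183 3.501
endloop
endfacet
facet normal -0.381 -0.391 0.838
outer loop
vertex -3.839 0.273 3.437
vertex -3.23 -0.183 3.501
vertex -3.164 0.6 3.897
endloop
endfacet
facet normal 0.380 0.392 -0.838
outer loop
vertex -2.841 0.216 2.647
vertex -2.776 1.0 3.043
vertex -2.182 0.351 3.009
endloop
endfacet
facet normal 0.333 -0.903 -0.270
outer loop
vertex -2.841 0.216 2.647
vertex -2.182 0.351 3.009
vertex -3.23 -0.183 3.501
endloop
endfacet
facet normal 0.333 -0.903 -0.271
outer loop
vertex -3.23 -0.183 3.501
vertex -2.182 0.351 3.009
vertex -2.571 -0.049 3.864
endloop
endfacet
facet normal -0.382 -0.391 0.837
outer loop
vertex -3.23 -0.183 3.501
vertex -2.571 -0.049 3.864
vertex -3.164 0.6 3.897
endloop
endfacet
facet normal 0.381 0.392 -0.837
outer loop
vertex -2.182 0.351 3.009
vertex -2.776 1.0 3.043
vertex -1.971 0.974 3.397
endloop
endfacet
facet normal 0.882 -0.425 0.203
outer loop
vertex -2.182 0.351 3.009
vertex -1.971 0.974 3.397
vertex -2.571 -0.049 3.864
endloop
endfacet
facet normal 0.882 -0.425 0.202
outer loop
vertex -2.571 -0.049 3.864
vertex -1.971 0.974 3.397
vertex -2.359 0.574 4.251
endloop
endfacet
facet normal -0.381 -0.391 0.838
outer loop
vertex -2.571 -0.049 3.864
vertex -2.359 0.574 4.251
vertex -3.164 0.6 3.897
endloop
endfacet
facet normal 0.381 0.392 -0.838
outer loop
vertex -1.971 0.974 3.397
vertex -2.776 1.0 3.043
vertex -2.365 1.616 3.518
endloop
endfacet
facet normal 0.767 0.372 0.523
outer loop
vertex -1.971 0.974 3.397
vertex -2.365 1.616 3.518
vertex -2.359 0.574 4.251
endloop
endfacet
facet normal 0.767 0.372 0.522
outer loop
vertex -2.359 0.574 4.251
vertex -2.365 1.616 3.518
vertex -2.753 1.217 4.372
endloop
endfacet
facet normal -0.381 -0.391 0.838
outer loop
vertex -2.359 0.574 4.251
vertex -2.753 1.217 4.372
vertex -3.164 0.6 3.897
endloop
endfacet

endsolid
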